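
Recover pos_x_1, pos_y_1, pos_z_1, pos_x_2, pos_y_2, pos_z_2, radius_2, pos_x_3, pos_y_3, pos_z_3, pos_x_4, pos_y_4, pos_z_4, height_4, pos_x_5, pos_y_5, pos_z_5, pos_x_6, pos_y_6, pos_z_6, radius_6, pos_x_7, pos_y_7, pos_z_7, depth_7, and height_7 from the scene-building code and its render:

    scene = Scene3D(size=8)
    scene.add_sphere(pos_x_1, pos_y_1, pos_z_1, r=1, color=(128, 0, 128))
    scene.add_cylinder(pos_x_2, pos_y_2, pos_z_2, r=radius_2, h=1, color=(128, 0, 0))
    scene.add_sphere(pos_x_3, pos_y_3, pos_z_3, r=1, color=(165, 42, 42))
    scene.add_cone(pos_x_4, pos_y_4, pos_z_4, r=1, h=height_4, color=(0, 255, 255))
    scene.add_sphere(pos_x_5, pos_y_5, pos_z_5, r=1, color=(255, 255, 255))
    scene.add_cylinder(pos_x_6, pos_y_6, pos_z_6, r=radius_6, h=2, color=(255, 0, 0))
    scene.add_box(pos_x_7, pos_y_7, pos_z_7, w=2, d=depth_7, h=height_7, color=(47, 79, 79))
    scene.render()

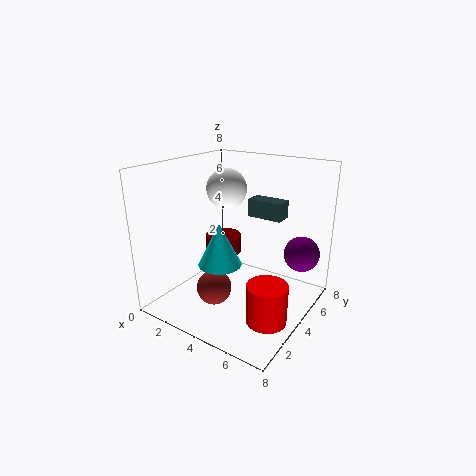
pos_x_1 = 7, pos_y_1 = 6, pos_z_1 = 3, pos_x_2 = 3, pos_y_2 = 4, pos_z_2 = 3, radius_2 = 1, pos_x_3 = 3, pos_y_3 = 3, pos_z_3 = 1, pos_x_4 = 5, pos_y_4 = 1, pos_z_4 = 4, height_4 = 2, pos_x_5 = 4, pos_y_5 = 3, pos_z_5 = 7, pos_x_6 = 7, pos_y_6 = 2, pos_z_6 = 1, radius_6 = 1, pos_x_7 = 4, pos_y_7 = 5, pos_z_7 = 5, depth_7 = 1, height_7 = 1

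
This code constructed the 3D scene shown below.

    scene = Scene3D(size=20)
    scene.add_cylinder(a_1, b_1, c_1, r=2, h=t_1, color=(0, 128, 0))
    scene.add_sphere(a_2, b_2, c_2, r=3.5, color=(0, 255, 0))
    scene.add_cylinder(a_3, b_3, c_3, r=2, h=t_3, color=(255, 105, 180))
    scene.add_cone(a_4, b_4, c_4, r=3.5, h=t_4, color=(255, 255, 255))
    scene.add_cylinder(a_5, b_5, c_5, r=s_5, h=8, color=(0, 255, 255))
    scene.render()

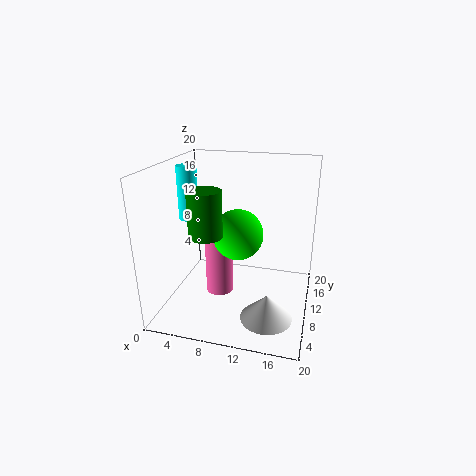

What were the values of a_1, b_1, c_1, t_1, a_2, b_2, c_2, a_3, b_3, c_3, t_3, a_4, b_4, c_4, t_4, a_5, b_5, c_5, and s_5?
a_1 = 8; b_1 = 3; c_1 = 13; t_1 = 5.5; a_2 = 10; b_2 = 10; c_2 = 10.5; a_3 = 7; b_3 = 10.5; c_3 = 1; t_3 = 9; a_4 = 15; b_4 = 6; c_4 = 0.5; t_4 = 3.5; a_5 = 1.5; b_5 = 13; c_5 = 11; s_5 = 1.5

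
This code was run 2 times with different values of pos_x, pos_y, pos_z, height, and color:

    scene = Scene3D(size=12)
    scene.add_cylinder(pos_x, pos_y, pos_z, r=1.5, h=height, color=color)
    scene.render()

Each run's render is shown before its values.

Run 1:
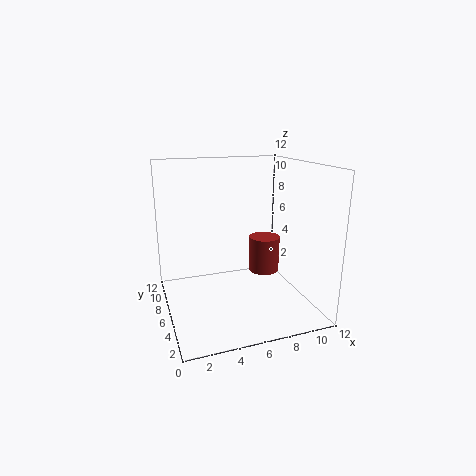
pos_x = 10, pos_y = 9.5, pos_z = 1, height = 3.5, color = 'brown'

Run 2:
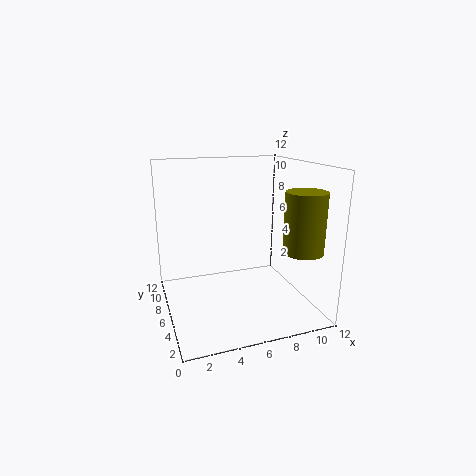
pos_x = 9.5, pos_y = 1.5, pos_z = 6, height = 4.5, color = 'olive'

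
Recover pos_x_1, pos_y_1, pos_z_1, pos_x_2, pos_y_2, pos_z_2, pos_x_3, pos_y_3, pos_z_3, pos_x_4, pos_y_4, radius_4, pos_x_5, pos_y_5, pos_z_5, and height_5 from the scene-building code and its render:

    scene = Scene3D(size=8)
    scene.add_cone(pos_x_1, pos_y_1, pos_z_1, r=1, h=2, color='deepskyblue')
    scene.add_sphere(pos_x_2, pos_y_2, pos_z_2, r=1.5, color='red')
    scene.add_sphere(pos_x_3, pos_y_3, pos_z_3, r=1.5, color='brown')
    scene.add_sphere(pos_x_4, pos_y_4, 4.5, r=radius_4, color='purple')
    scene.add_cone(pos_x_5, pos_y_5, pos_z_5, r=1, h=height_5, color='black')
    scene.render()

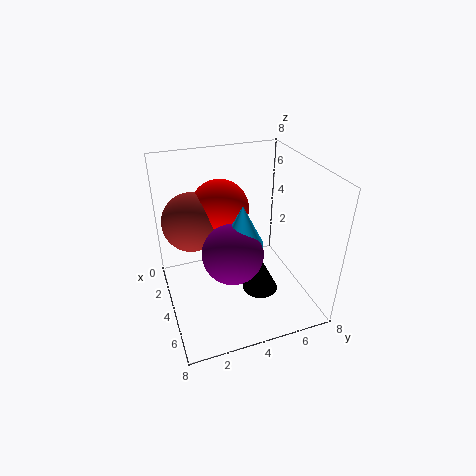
pos_x_1 = 6
pos_y_1 = 3.5
pos_z_1 = 5
pos_x_2 = 4
pos_y_2 = 3
pos_z_2 = 6
pos_x_3 = 4
pos_y_3 = 1.5
pos_z_3 = 5.5
pos_x_4 = 6
pos_y_4 = 3
radius_4 = 1.5
pos_x_5 = 5
pos_y_5 = 5
pos_z_5 = 1
height_5 = 2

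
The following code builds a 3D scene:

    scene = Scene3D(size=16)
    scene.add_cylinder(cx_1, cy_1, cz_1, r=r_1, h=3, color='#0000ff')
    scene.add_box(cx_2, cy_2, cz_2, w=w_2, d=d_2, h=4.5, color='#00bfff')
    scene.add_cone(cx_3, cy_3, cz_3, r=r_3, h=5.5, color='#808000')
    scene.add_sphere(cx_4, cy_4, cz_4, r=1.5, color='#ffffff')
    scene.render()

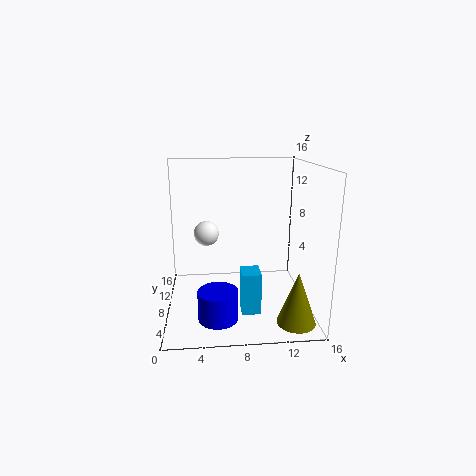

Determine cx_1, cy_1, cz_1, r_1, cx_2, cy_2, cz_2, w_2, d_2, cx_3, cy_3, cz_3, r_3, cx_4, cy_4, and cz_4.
cx_1 = 5.5; cy_1 = 2.5; cz_1 = 1.5; r_1 = 2; cx_2 = 8; cy_2 = 3.5; cz_2 = 1; w_2 = 2; d_2 = 2.5; cx_3 = 13.5; cy_3 = 2.5; cz_3 = 0.5; r_3 = 2; cx_4 = 4.5; cy_4 = 11.5; cz_4 = 7.5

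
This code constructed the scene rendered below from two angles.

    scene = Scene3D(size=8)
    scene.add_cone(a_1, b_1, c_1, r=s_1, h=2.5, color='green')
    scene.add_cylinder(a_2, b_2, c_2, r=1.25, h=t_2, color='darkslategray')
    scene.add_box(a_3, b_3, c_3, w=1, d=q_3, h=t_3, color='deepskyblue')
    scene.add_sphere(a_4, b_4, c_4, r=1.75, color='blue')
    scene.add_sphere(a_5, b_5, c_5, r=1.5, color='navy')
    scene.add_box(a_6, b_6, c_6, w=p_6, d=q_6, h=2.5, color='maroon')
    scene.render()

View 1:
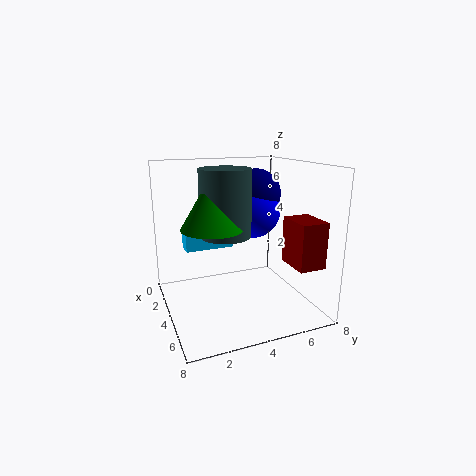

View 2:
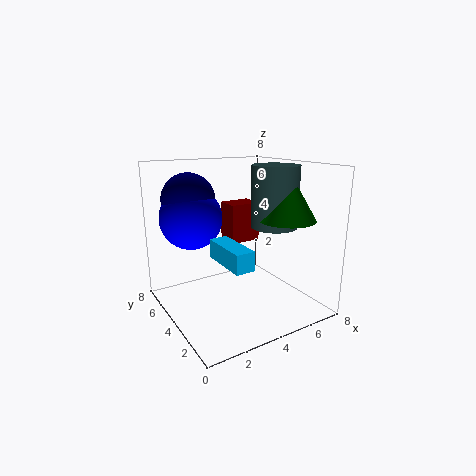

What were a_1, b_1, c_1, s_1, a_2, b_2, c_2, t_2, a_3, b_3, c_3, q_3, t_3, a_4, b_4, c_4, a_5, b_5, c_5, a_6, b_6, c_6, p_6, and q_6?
a_1 = 5.75
b_1 = 2
c_1 = 5.25
s_1 = 1.5
a_2 = 5.5
b_2 = 2.75
c_2 = 4.75
t_2 = 3.25
a_3 = 2.25
b_3 = 1.25
c_3 = 3.25
q_3 = 2.75
t_3 = 1
a_4 = 2
b_4 = 5.75
c_4 = 5
a_5 = 2
b_5 = 6
c_5 = 6
a_6 = 5
b_6 = 6.25
c_6 = 2.75
p_6 = 2
q_6 = 1.5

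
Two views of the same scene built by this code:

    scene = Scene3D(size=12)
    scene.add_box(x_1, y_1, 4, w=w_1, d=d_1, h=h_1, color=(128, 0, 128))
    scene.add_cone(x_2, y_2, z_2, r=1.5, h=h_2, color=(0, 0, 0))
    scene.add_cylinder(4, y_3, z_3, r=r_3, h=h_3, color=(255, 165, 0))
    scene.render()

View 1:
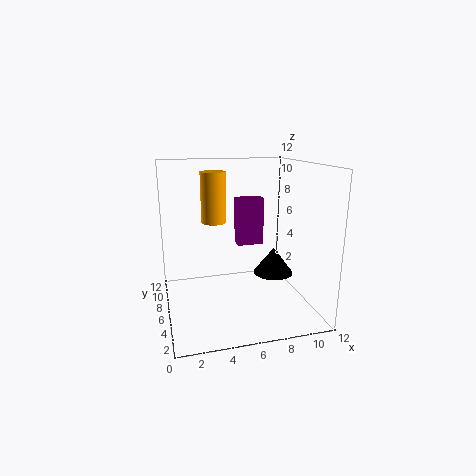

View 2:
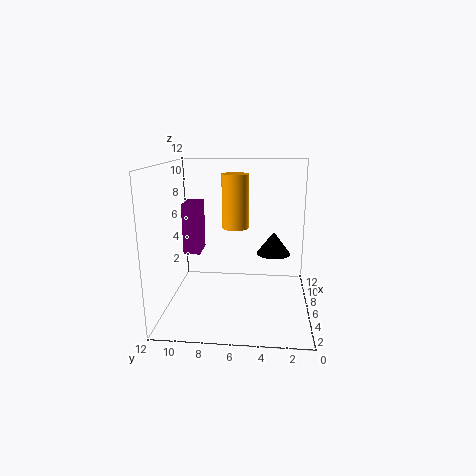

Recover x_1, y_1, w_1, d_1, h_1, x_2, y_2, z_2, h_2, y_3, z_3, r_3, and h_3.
x_1 = 7; y_1 = 9.5; w_1 = 2.5; d_1 = 1.5; h_1 = 4.5; x_2 = 8; y_2 = 3; z_2 = 4; h_2 = 2; y_3 = 6; z_3 = 7.5; r_3 = 1; h_3 = 4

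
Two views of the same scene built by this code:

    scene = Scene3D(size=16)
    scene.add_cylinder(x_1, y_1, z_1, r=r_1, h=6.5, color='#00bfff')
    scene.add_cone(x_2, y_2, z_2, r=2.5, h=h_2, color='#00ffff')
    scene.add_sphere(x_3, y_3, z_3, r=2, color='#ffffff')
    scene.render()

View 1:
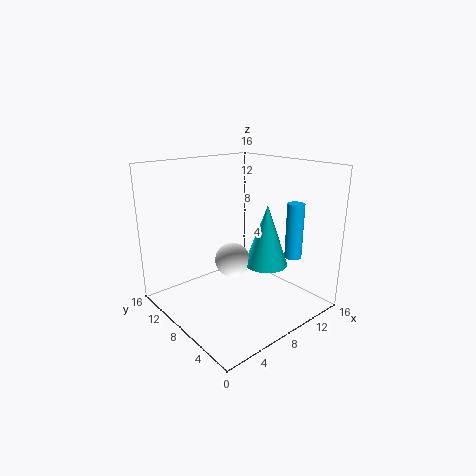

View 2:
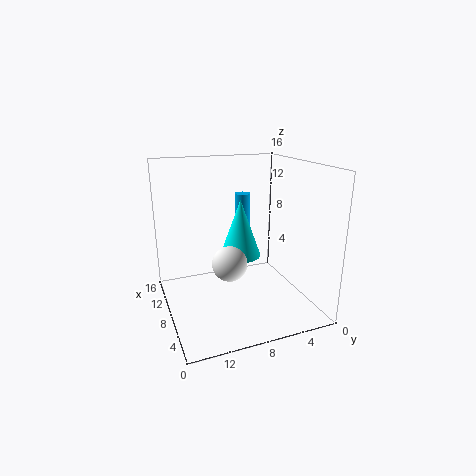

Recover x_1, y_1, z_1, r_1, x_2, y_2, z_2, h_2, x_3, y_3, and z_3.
x_1 = 14; y_1 = 5; z_1 = 5; r_1 = 1; x_2 = 11; y_2 = 6.5; z_2 = 4.5; h_2 = 7; x_3 = 8; y_3 = 9; z_3 = 5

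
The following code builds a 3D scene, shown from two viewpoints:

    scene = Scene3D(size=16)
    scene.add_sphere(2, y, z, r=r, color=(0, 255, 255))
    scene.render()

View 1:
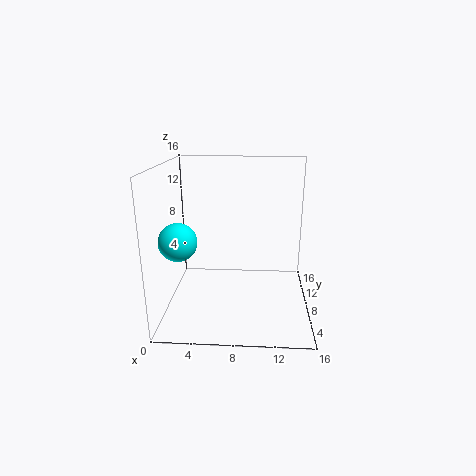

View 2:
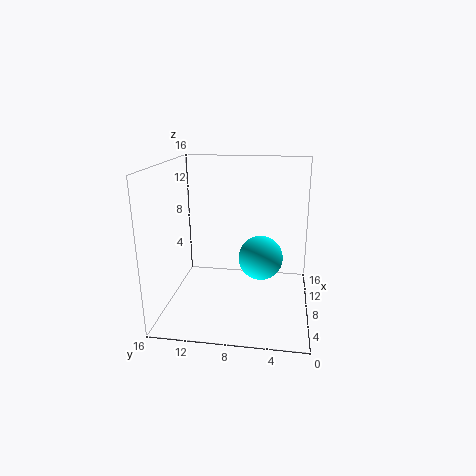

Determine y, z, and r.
y = 5, z = 8.5, r = 2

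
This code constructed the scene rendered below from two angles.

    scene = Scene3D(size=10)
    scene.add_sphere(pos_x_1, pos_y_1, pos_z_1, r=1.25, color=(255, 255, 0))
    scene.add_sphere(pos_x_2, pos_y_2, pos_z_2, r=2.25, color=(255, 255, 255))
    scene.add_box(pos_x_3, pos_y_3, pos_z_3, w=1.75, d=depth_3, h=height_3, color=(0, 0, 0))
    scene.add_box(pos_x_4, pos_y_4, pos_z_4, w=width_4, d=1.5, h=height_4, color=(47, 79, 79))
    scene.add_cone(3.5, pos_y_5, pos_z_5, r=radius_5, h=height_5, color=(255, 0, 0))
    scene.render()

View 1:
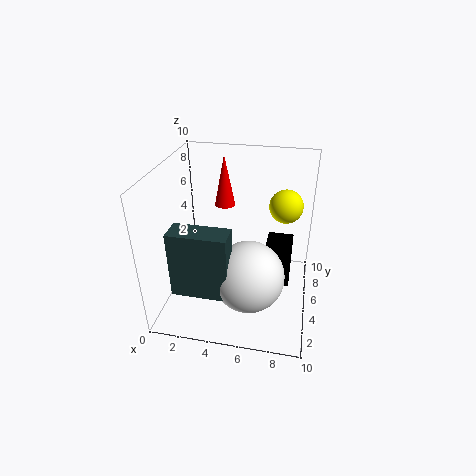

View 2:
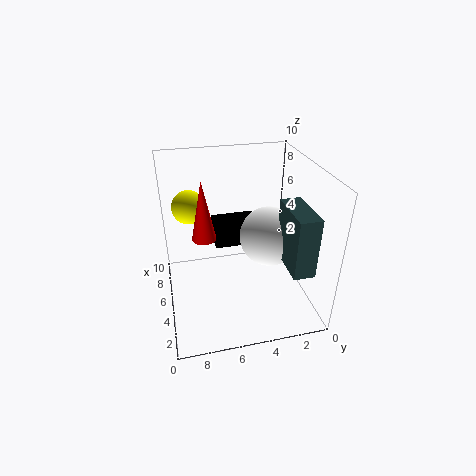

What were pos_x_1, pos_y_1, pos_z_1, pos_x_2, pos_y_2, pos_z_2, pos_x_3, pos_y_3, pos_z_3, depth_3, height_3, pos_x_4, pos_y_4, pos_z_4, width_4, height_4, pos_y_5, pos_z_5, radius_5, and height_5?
pos_x_1 = 8, pos_y_1 = 8, pos_z_1 = 6.25, pos_x_2 = 6.25, pos_y_2 = 2.25, pos_z_2 = 4, pos_x_3 = 7, pos_y_3 = 3, pos_z_3 = 3, depth_3 = 3.25, height_3 = 2, pos_x_4 = 1.75, pos_y_4 = 0.5, pos_z_4 = 3.25, width_4 = 3.5, height_4 = 4.25, pos_y_5 = 7.5, pos_z_5 = 6.25, radius_5 = 0.75, height_5 = 3.75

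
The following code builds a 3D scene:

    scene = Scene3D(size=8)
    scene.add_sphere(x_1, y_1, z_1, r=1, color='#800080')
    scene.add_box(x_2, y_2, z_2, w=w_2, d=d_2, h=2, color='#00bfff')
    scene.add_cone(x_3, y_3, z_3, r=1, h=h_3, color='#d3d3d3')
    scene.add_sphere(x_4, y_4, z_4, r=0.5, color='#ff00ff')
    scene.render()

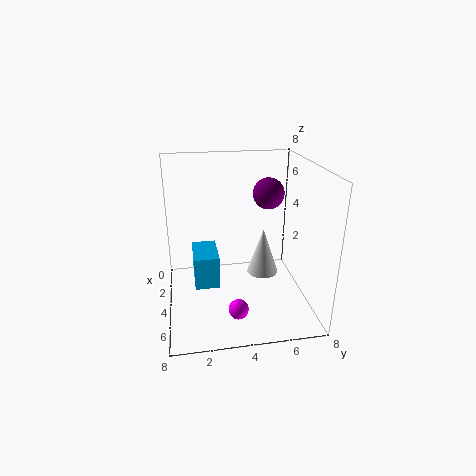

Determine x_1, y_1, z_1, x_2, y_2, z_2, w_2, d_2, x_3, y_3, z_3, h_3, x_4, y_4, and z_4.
x_1 = 1
y_1 = 6.5
z_1 = 5.5
x_2 = 1
y_2 = 1.5
z_2 = 0.5
w_2 = 2.5
d_2 = 1.5
x_3 = 2
y_3 = 6
z_3 = 0.5
h_3 = 3
x_4 = 7
y_4 = 3.5
z_4 = 1.5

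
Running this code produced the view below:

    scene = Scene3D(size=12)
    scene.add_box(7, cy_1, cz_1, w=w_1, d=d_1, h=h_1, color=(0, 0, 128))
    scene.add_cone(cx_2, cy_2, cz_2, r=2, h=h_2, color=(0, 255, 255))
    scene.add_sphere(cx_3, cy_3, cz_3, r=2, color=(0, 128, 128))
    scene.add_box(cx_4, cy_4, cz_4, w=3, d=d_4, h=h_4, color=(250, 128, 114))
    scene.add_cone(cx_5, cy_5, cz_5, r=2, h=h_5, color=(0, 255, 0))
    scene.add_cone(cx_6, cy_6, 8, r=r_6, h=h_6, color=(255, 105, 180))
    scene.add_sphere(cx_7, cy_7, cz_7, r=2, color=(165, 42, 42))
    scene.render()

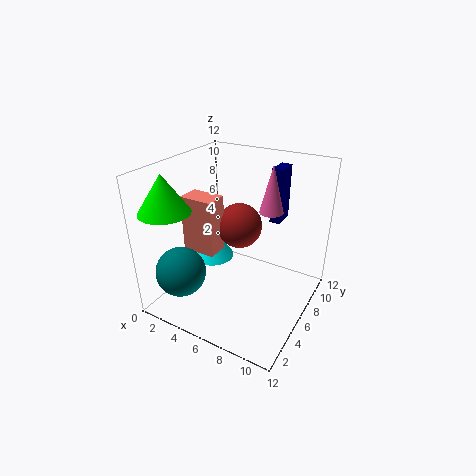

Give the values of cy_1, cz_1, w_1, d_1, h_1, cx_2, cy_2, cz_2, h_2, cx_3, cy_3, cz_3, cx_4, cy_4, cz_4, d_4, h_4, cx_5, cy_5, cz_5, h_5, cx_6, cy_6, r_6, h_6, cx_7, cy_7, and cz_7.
cy_1 = 10
cz_1 = 6
w_1 = 1
d_1 = 2
h_1 = 5
cx_2 = 2
cy_2 = 8
cz_2 = 2
h_2 = 3
cx_3 = 3
cy_3 = 2
cz_3 = 4
cx_4 = 1
cy_4 = 5
cz_4 = 4
d_4 = 2
h_4 = 5
cx_5 = 2
cy_5 = 2
cz_5 = 9
h_5 = 3
cx_6 = 8
cy_6 = 8
r_6 = 1
h_6 = 4
cx_7 = 5
cy_7 = 8
cz_7 = 6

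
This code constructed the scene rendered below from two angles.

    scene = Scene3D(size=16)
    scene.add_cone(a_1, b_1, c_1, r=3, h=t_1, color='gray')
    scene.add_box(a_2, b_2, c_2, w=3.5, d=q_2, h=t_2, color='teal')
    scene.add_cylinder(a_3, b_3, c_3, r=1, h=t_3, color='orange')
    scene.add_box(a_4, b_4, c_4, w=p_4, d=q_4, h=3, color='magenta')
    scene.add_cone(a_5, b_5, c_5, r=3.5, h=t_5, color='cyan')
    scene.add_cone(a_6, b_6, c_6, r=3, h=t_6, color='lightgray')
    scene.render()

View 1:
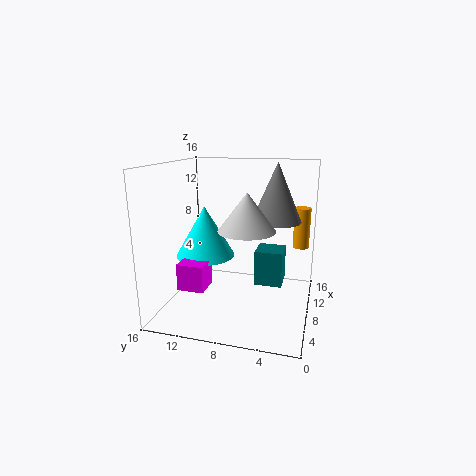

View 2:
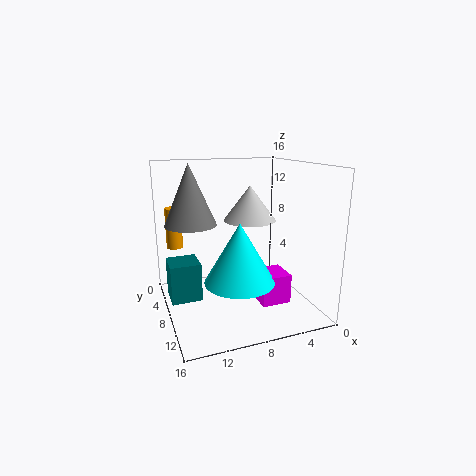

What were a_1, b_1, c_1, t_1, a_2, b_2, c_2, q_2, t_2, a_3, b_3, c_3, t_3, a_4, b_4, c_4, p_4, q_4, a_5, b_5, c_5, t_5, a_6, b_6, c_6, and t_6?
a_1 = 12.5; b_1 = 4.5; c_1 = 9; t_1 = 7; a_2 = 12; b_2 = 3.5; c_2 = 0.5; q_2 = 3.5; t_2 = 4.5; a_3 = 14; b_3 = 1.5; c_3 = 5.5; t_3 = 5; a_4 = 4.5; b_4 = 11; c_4 = 2.5; p_4 = 3; q_4 = 3; a_5 = 9.5; b_5 = 12.5; c_5 = 5; t_5 = 6; a_6 = 6; b_6 = 6.5; c_6 = 9.5; t_6 = 4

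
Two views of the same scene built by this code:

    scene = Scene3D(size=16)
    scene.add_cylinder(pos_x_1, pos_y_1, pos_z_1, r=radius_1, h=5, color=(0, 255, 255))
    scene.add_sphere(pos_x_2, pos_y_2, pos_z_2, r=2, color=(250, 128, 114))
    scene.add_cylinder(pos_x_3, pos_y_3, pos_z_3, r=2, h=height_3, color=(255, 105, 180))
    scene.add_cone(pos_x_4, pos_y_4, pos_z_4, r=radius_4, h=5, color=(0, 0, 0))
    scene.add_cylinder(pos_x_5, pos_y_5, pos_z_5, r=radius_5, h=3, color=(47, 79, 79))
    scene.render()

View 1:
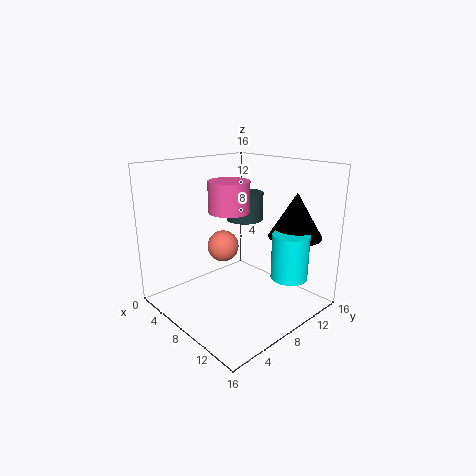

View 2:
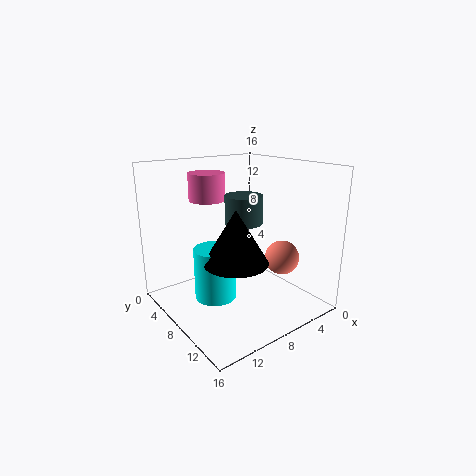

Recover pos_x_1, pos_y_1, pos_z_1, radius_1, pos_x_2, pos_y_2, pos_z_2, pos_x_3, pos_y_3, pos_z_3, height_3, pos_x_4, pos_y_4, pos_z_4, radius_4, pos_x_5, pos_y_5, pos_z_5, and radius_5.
pos_x_1 = 13; pos_y_1 = 11; pos_z_1 = 4; radius_1 = 2; pos_x_2 = 3; pos_y_2 = 10; pos_z_2 = 5; pos_x_3 = 10; pos_y_3 = 5; pos_z_3 = 12; height_3 = 3; pos_x_4 = 12; pos_y_4 = 13; pos_z_4 = 8; radius_4 = 3; pos_x_5 = 8; pos_y_5 = 9; pos_z_5 = 10; radius_5 = 2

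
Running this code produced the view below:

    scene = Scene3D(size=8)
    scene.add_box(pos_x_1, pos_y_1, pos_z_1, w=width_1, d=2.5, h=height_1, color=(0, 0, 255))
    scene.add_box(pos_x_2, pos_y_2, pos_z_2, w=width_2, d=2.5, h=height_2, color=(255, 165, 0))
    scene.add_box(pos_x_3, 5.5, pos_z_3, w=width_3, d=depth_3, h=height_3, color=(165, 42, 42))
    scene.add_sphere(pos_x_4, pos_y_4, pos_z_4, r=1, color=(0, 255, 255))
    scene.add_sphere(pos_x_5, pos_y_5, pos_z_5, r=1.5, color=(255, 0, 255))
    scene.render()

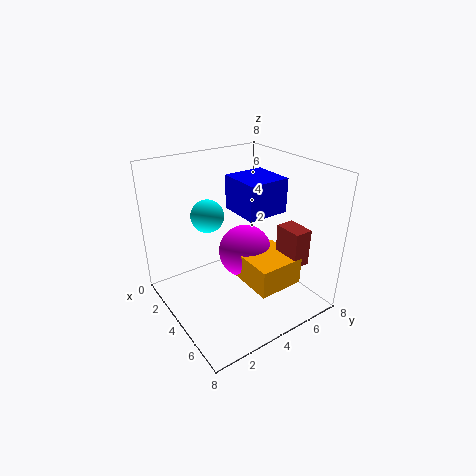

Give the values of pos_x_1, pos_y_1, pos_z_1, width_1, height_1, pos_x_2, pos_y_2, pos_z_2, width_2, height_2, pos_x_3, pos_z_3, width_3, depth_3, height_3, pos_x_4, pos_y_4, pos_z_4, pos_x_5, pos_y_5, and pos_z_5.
pos_x_1 = 2
pos_y_1 = 4.5
pos_z_1 = 5
width_1 = 2.5
height_1 = 2
pos_x_2 = 4.5
pos_y_2 = 3.5
pos_z_2 = 2
width_2 = 2.5
height_2 = 1.5
pos_x_3 = 5.5
pos_z_3 = 3
width_3 = 1.5
depth_3 = 1
height_3 = 2
pos_x_4 = 1.5
pos_y_4 = 3.5
pos_z_4 = 4.5
pos_x_5 = 4
pos_y_5 = 4.5
pos_z_5 = 3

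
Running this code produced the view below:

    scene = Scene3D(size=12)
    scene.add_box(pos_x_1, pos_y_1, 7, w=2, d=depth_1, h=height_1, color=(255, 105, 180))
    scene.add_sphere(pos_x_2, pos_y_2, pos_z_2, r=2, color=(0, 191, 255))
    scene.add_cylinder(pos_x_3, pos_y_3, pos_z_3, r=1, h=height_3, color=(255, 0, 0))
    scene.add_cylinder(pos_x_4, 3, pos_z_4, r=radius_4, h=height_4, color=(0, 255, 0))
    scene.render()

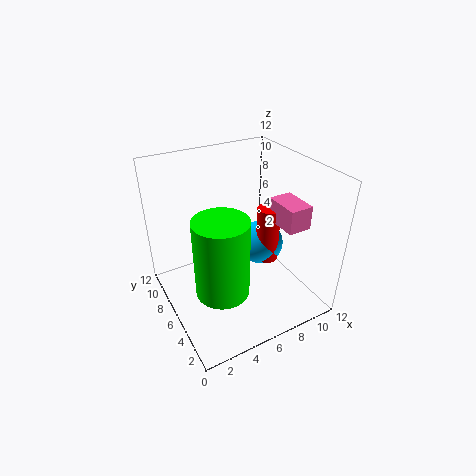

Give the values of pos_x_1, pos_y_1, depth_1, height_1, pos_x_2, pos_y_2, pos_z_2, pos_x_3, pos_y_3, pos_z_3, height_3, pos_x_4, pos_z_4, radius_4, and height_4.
pos_x_1 = 9; pos_y_1 = 3; depth_1 = 3; height_1 = 2; pos_x_2 = 9; pos_y_2 = 7; pos_z_2 = 4; pos_x_3 = 9; pos_y_3 = 6; pos_z_3 = 3; height_3 = 5; pos_x_4 = 3; pos_z_4 = 4; radius_4 = 2; height_4 = 6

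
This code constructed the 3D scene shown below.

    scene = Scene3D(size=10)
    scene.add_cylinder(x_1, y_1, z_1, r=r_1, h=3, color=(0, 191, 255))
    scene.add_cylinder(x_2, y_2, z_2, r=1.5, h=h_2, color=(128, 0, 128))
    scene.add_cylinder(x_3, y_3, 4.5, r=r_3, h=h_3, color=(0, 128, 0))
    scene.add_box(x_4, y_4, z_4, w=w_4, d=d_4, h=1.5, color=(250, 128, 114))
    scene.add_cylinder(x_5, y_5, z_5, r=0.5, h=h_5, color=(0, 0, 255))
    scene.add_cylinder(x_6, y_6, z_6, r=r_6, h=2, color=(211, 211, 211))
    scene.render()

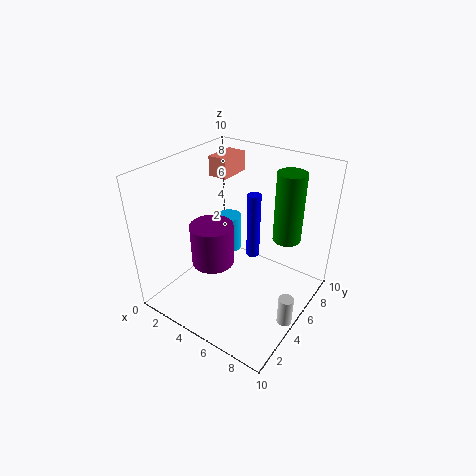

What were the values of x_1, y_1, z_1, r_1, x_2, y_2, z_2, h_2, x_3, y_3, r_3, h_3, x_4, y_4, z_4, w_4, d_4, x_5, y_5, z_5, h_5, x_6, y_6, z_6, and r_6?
x_1 = 2, y_1 = 8, z_1 = 1.5, r_1 = 1, x_2 = 3.5, y_2 = 4, z_2 = 3, h_2 = 3, x_3 = 7.5, y_3 = 7.5, r_3 = 1, h_3 = 5, x_4 = 1, y_4 = 7, z_4 = 8, w_4 = 1.5, d_4 = 2.5, x_5 = 5, y_5 = 7, z_5 = 2.5, h_5 = 5, x_6 = 9.5, y_6 = 4, z_6 = 0.5, r_6 = 0.5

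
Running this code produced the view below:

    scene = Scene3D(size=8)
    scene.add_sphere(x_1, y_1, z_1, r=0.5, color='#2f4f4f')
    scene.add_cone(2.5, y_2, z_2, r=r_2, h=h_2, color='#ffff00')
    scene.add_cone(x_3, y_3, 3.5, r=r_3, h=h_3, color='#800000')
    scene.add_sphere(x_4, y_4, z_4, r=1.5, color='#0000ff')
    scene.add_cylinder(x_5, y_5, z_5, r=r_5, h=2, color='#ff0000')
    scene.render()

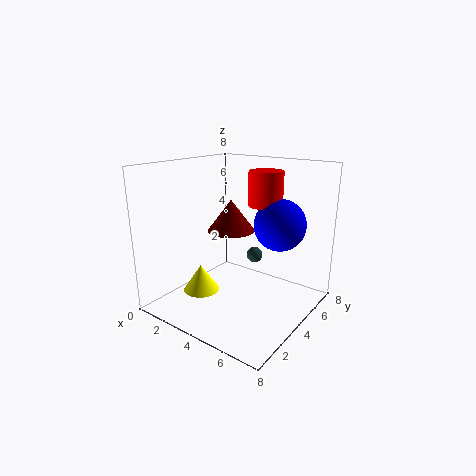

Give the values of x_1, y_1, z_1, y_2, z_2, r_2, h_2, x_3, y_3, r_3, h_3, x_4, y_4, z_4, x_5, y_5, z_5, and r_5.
x_1 = 3.5; y_1 = 6.5; z_1 = 2; y_2 = 2.5; z_2 = 1; r_2 = 1; h_2 = 1.5; x_3 = 2; y_3 = 6; r_3 = 1.5; h_3 = 2; x_4 = 5.5; y_4 = 6; z_4 = 4.5; x_5 = 4.5; y_5 = 6; z_5 = 5.5; r_5 = 1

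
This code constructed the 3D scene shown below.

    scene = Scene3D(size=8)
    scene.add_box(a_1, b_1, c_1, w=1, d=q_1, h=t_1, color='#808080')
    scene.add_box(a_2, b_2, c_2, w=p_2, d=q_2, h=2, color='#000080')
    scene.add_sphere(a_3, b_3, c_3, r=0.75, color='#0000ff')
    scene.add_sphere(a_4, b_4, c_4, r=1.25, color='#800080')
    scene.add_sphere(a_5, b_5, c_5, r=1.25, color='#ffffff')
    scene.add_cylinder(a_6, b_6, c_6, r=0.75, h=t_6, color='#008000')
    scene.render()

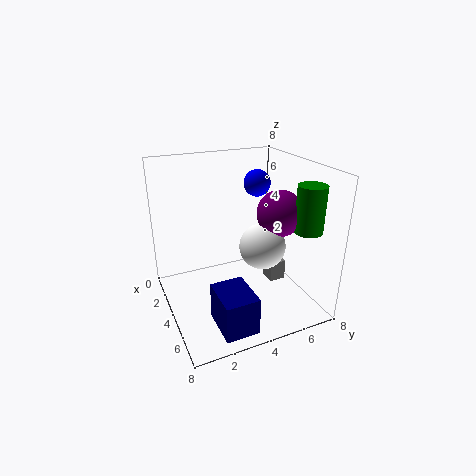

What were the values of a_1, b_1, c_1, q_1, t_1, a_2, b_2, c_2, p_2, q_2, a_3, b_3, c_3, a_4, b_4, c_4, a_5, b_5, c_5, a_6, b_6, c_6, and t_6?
a_1 = 3; b_1 = 6.25; c_1 = 0.5; q_1 = 1; t_1 = 1.25; a_2 = 5.5; b_2 = 1.75; c_2 = 0.5; p_2 = 2.25; q_2 = 1.75; a_3 = 3.25; b_3 = 5.5; c_3 = 6.75; a_4 = 5; b_4 = 6; c_4 = 5.5; a_5 = 5; b_5 = 5; c_5 = 3.75; a_6 = 6.25; b_6 = 7; c_6 = 4.75; t_6 = 2.5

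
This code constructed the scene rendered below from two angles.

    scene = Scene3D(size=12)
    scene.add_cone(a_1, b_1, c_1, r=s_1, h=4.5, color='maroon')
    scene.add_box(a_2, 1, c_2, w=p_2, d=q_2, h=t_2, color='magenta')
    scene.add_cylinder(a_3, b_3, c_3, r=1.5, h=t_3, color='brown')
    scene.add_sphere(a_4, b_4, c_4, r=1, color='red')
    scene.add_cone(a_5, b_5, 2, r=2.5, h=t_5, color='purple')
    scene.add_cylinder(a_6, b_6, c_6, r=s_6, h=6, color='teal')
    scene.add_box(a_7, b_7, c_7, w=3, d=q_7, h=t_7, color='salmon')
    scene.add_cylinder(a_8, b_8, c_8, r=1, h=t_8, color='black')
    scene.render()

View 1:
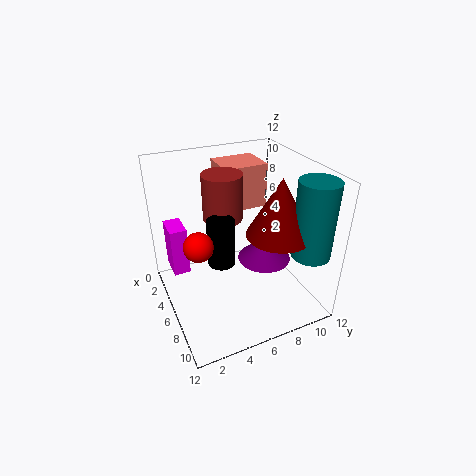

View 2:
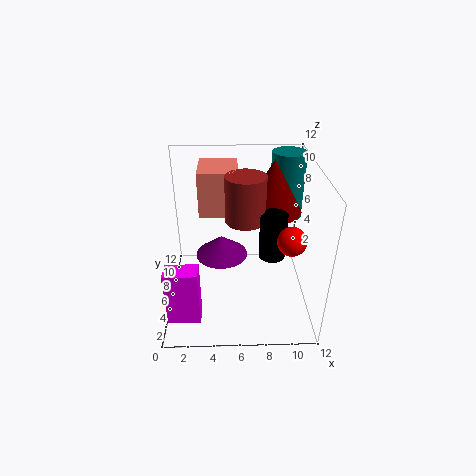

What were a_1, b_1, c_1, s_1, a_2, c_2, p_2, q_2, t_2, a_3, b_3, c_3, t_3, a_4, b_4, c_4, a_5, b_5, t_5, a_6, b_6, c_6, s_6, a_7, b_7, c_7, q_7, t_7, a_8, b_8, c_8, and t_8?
a_1 = 9, b_1 = 8, c_1 = 7.5, s_1 = 2.5, a_2 = 0.5, c_2 = 1.5, p_2 = 2.5, q_2 = 1.5, t_2 = 4.5, a_3 = 6.5, b_3 = 4.5, c_3 = 8.5, t_3 = 3.5, a_4 = 9.5, b_4 = 1.5, c_4 = 8.5, a_5 = 4.5, b_5 = 9.5, t_5 = 2, a_6 = 10.5, b_6 = 10, c_6 = 6, s_6 = 1.5, a_7 = 3, b_7 = 5, c_7 = 8.5, q_7 = 3.5, t_7 = 3.5, a_8 = 8.5, b_8 = 3.5, c_8 = 6, t_8 = 3.5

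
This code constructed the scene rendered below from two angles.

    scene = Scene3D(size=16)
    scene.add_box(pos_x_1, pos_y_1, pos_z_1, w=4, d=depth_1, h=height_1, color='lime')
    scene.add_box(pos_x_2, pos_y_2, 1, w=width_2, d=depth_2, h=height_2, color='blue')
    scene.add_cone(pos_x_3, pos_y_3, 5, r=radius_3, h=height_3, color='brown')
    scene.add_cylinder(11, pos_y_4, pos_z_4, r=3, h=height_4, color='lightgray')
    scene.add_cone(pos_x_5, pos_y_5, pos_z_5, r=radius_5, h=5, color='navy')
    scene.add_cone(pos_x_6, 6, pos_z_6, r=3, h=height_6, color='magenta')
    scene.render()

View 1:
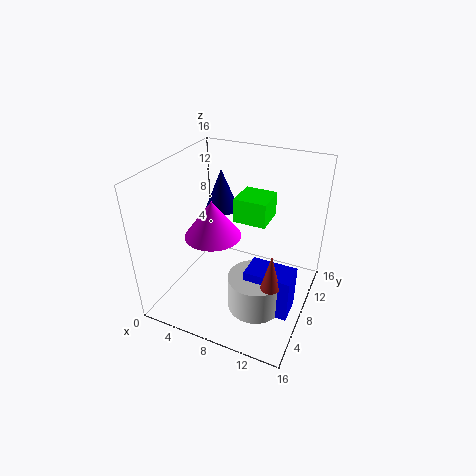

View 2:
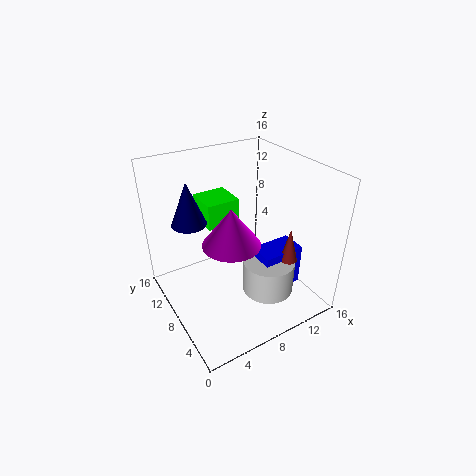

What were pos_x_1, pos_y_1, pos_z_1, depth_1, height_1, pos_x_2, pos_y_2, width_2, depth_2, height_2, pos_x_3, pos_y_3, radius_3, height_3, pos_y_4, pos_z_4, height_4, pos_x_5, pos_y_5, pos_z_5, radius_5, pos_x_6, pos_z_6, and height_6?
pos_x_1 = 6; pos_y_1 = 11; pos_z_1 = 8; depth_1 = 4; height_1 = 3; pos_x_2 = 10; pos_y_2 = 5; width_2 = 5; depth_2 = 3; height_2 = 5; pos_x_3 = 13; pos_y_3 = 5; radius_3 = 1; height_3 = 4; pos_y_4 = 6; pos_z_4 = 1; height_4 = 4; pos_x_5 = 4; pos_y_5 = 12; pos_z_5 = 9; radius_5 = 2; pos_x_6 = 6; pos_z_6 = 9; height_6 = 4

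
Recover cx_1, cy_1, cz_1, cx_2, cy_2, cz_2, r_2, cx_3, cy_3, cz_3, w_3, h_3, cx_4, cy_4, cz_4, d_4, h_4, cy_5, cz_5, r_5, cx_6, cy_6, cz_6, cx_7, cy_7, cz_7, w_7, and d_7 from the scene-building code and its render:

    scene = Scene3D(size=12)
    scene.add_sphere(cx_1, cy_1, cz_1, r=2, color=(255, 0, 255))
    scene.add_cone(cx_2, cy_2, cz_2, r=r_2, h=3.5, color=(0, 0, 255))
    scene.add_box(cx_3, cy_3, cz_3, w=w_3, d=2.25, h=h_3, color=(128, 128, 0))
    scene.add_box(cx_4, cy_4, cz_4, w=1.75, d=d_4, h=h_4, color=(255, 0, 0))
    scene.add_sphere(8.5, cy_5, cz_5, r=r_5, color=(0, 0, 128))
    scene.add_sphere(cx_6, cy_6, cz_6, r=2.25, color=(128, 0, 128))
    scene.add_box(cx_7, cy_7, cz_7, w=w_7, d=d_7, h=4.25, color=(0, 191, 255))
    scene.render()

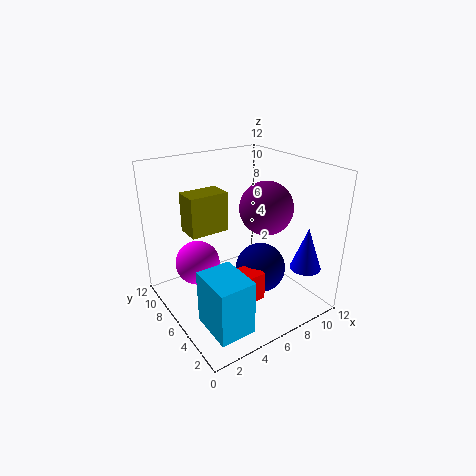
cx_1 = 3.75
cy_1 = 9.25
cz_1 = 2.75
cx_2 = 9.75
cy_2 = 1.75
cz_2 = 4
r_2 = 1.25
cx_3 = 3
cy_3 = 8.25
cz_3 = 5.75
w_3 = 3.5
h_3 = 3.5
cx_4 = 5.5
cy_4 = 3.75
cz_4 = 0.75
d_4 = 2
h_4 = 2.5
cy_5 = 6
cz_5 = 2.25
r_5 = 2.25
cx_6 = 8.5
cy_6 = 5.5
cz_6 = 8.25
cx_7 = 1
cy_7 = 0.5
cz_7 = 1.25
w_7 = 2.75
d_7 = 3.5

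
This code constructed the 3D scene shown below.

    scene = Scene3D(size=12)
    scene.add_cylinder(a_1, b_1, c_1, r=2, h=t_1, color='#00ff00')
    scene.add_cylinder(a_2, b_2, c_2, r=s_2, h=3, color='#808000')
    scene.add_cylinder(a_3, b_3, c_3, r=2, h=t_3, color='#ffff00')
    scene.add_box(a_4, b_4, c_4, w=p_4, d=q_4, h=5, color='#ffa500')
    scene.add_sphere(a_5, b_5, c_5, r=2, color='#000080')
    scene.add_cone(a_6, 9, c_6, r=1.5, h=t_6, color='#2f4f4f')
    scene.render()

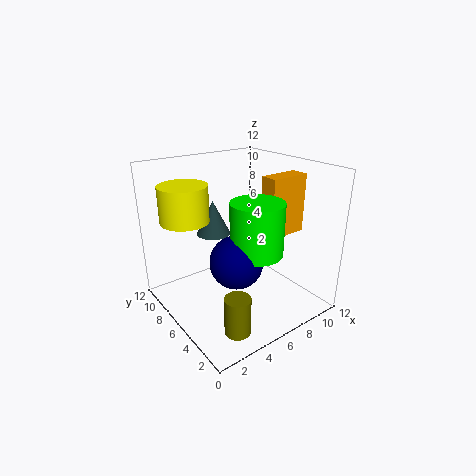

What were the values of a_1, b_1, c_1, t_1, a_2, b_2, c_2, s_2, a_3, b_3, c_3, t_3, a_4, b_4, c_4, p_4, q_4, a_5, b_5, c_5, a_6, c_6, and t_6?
a_1 = 5.5, b_1 = 3, c_1 = 6, t_1 = 4, a_2 = 3, b_2 = 2, c_2 = 0.5, s_2 = 1, a_3 = 2.5, b_3 = 8.5, c_3 = 7.5, t_3 = 3, a_4 = 8, b_4 = 4, c_4 = 6, p_4 = 3.5, q_4 = 1.5, a_5 = 4, b_5 = 3.5, c_5 = 5.5, a_6 = 5.5, c_6 = 5.5, t_6 = 3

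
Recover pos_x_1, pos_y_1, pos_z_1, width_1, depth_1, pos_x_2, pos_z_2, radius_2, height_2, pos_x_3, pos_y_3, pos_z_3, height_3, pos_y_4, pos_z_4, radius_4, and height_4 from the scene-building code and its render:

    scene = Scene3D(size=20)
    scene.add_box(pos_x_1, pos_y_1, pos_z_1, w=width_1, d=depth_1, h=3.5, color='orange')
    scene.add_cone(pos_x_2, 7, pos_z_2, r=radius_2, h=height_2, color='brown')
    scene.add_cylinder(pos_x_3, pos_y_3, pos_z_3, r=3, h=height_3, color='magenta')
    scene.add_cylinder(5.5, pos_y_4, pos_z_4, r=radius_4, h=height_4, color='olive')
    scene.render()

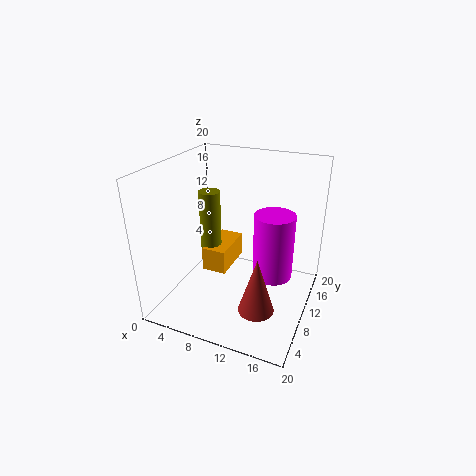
pos_x_1 = 5; pos_y_1 = 8.5; pos_z_1 = 4.5; width_1 = 3.5; depth_1 = 6.5; pos_x_2 = 14; pos_z_2 = 1; radius_2 = 2.5; height_2 = 8; pos_x_3 = 14; pos_y_3 = 14; pos_z_3 = 2.5; height_3 = 10; pos_y_4 = 10.5; pos_z_4 = 6; radius_4 = 1.5; height_4 = 10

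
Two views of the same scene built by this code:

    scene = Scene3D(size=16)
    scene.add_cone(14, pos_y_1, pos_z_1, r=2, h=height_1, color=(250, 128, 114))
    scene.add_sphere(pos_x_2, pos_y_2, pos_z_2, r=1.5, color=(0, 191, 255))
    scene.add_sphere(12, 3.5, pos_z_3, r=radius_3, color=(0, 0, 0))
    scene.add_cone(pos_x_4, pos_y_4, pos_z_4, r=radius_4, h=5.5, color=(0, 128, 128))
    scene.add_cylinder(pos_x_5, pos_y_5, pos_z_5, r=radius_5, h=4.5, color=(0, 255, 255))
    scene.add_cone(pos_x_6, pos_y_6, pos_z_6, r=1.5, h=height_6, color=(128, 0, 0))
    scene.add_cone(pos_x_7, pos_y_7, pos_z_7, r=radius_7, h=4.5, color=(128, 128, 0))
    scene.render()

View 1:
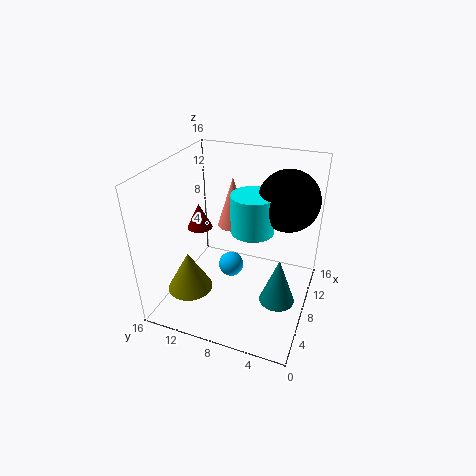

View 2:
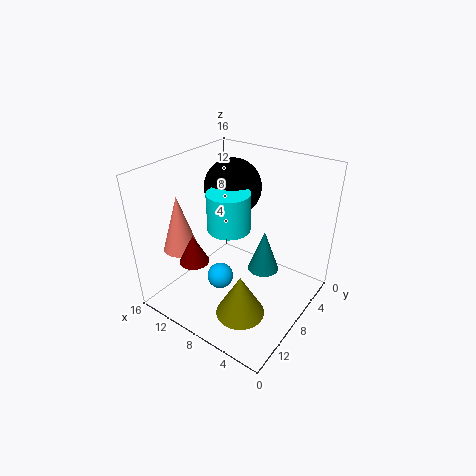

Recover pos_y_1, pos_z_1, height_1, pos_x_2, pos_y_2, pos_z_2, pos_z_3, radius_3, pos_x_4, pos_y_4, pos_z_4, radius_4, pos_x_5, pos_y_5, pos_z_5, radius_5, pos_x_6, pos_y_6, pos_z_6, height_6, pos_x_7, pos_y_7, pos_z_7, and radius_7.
pos_y_1 = 11; pos_z_1 = 6; height_1 = 6.5; pos_x_2 = 9.5; pos_y_2 = 9.5; pos_z_2 = 3; pos_z_3 = 11.5; radius_3 = 3.5; pos_x_4 = 7.5; pos_y_4 = 3; pos_z_4 = 1; radius_4 = 2; pos_x_5 = 10; pos_y_5 = 7; pos_z_5 = 8; radius_5 = 2.5; pos_x_6 = 9.5; pos_y_6 = 13.5; pos_z_6 = 7.5; height_6 = 3; pos_x_7 = 4.5; pos_y_7 = 12.5; pos_z_7 = 2.5; radius_7 = 2.5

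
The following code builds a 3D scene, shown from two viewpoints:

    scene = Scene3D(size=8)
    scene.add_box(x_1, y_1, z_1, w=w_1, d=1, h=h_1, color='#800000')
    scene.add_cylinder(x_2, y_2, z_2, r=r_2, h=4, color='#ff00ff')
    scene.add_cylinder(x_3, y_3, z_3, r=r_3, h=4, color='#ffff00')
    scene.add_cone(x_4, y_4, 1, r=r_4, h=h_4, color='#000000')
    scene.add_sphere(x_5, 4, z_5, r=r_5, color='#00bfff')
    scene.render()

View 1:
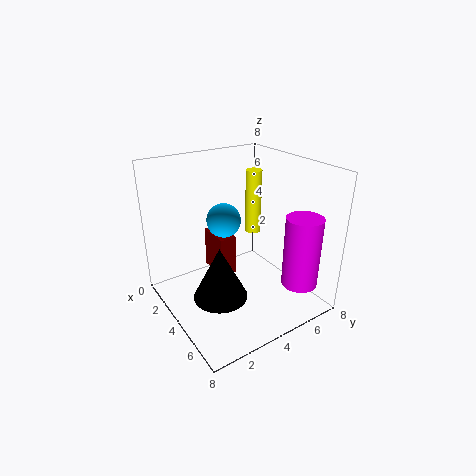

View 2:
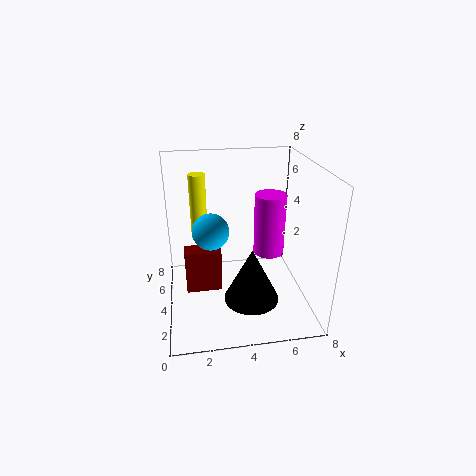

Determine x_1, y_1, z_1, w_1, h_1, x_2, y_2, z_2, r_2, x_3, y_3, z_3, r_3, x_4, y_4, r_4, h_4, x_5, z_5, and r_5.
x_1 = 1
y_1 = 3.5
z_1 = 1
w_1 = 2
h_1 = 2.5
x_2 = 6.5
y_2 = 6.5
z_2 = 1.5
r_2 = 1
x_3 = 2
y_3 = 6.5
z_3 = 3
r_3 = 0.5
x_4 = 4.5
y_4 = 2.5
r_4 = 1.5
h_4 = 3
x_5 = 2.5
z_5 = 4.5
r_5 = 1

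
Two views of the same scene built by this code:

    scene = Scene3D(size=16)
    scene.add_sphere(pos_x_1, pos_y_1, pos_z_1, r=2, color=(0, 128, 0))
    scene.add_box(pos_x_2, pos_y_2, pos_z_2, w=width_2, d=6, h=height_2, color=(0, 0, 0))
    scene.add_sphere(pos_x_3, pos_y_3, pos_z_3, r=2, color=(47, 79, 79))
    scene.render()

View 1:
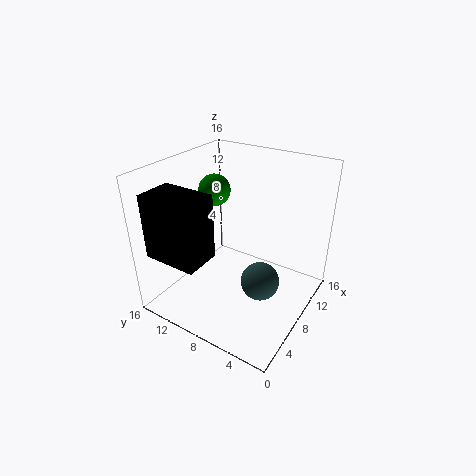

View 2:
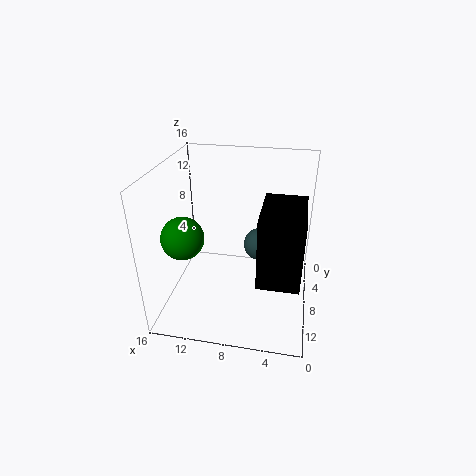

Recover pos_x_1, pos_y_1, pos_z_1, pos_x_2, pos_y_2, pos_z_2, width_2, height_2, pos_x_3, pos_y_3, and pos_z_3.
pos_x_1 = 12; pos_y_1 = 14; pos_z_1 = 11; pos_x_2 = 1; pos_y_2 = 9; pos_z_2 = 7; width_2 = 4; height_2 = 7; pos_x_3 = 6; pos_y_3 = 4; pos_z_3 = 5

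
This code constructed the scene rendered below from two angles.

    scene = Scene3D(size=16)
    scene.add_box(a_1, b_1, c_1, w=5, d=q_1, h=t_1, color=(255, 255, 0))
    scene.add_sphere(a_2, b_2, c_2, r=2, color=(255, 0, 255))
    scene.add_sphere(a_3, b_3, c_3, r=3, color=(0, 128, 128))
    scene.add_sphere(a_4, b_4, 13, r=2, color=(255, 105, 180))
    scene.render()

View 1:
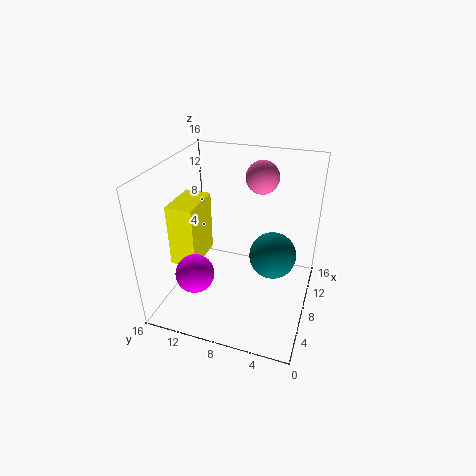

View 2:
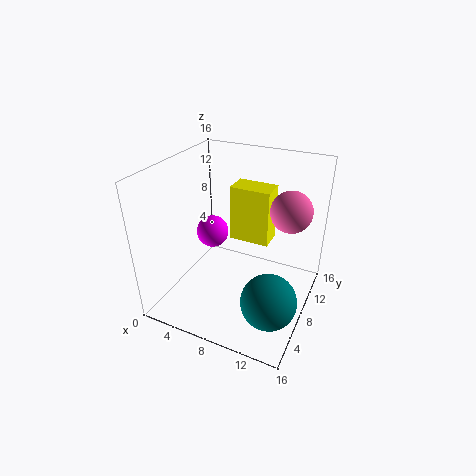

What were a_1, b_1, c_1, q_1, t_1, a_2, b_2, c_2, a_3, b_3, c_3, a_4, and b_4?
a_1 = 5; b_1 = 12; c_1 = 5; q_1 = 3; t_1 = 7; a_2 = 3; b_2 = 11; c_2 = 6; a_3 = 13; b_3 = 5; c_3 = 3; a_4 = 14; b_4 = 7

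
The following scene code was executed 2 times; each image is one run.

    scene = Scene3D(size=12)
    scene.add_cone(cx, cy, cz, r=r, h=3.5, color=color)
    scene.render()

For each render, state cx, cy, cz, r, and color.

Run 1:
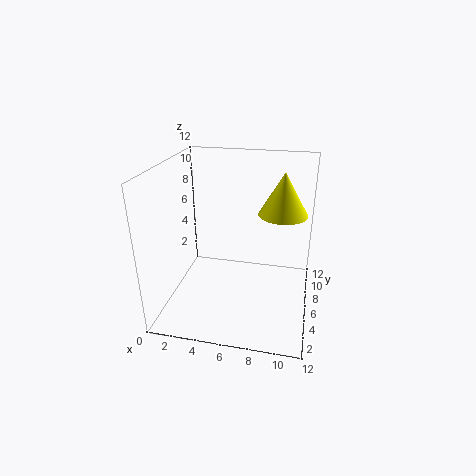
cx = 9.5
cy = 7
cz = 8
r = 2
color = 'yellow'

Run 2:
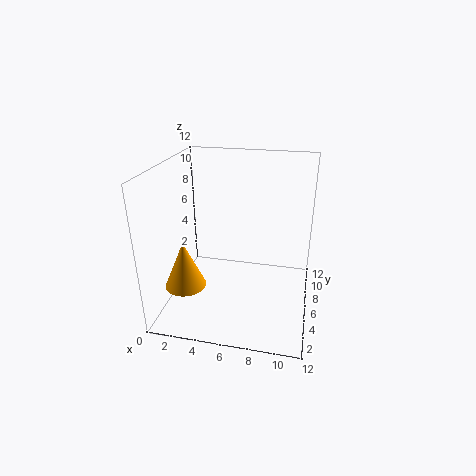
cx = 3
cy = 1.5
cz = 4
r = 1.5
color = 'orange'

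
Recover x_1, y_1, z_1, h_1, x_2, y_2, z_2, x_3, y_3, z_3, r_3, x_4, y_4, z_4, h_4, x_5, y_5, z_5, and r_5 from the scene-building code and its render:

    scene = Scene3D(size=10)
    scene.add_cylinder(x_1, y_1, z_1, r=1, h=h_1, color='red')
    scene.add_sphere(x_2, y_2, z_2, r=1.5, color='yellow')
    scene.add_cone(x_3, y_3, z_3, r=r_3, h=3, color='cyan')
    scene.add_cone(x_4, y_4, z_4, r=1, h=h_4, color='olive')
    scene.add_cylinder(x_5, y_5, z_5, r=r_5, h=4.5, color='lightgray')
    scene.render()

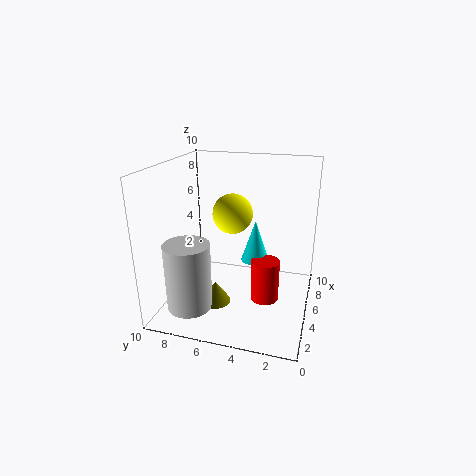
x_1 = 5, y_1 = 3, z_1 = 0.5, h_1 = 3, x_2 = 7, y_2 = 6, z_2 = 6, x_3 = 6, y_3 = 4, z_3 = 3, r_3 = 1, x_4 = 3, y_4 = 6, z_4 = 1, h_4 = 1.5, x_5 = 2, y_5 = 7.5, z_5 = 1, r_5 = 1.5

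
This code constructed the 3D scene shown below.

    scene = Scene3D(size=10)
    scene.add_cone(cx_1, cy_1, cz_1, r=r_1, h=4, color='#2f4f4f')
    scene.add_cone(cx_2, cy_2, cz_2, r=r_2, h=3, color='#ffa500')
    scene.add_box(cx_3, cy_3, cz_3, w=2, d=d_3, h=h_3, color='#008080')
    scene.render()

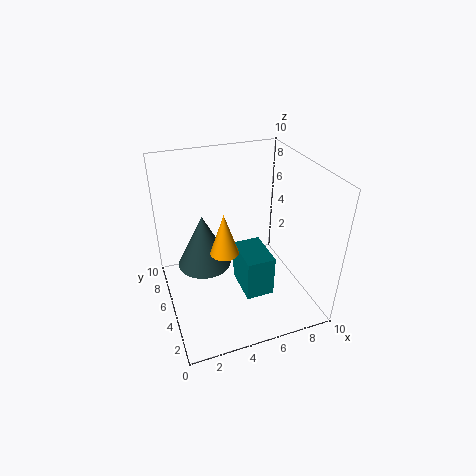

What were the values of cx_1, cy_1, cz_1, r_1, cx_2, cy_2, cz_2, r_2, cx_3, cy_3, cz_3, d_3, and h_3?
cx_1 = 3, cy_1 = 7, cz_1 = 2, r_1 = 2, cx_2 = 4, cy_2 = 5, cz_2 = 4, r_2 = 1, cx_3 = 5, cy_3 = 3, cz_3 = 1, d_3 = 3, h_3 = 3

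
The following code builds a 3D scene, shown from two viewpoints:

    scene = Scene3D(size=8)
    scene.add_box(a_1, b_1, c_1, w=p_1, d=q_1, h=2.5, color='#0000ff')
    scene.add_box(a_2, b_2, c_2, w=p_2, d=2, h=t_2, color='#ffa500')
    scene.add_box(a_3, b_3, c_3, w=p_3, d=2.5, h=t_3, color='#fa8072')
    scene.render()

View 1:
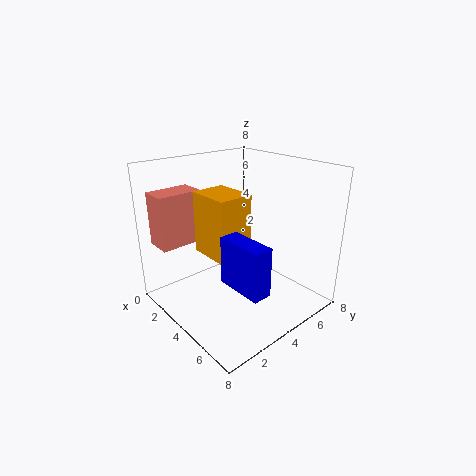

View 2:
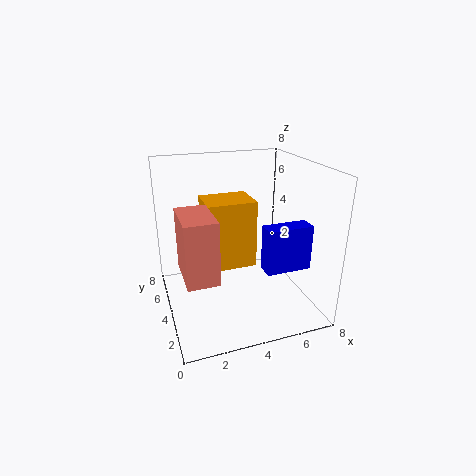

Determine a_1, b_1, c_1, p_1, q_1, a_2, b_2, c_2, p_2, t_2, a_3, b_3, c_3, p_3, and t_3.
a_1 = 5
b_1 = 2
c_1 = 2.5
p_1 = 2.5
q_1 = 1
a_2 = 2
b_2 = 2.5
c_2 = 3
p_2 = 2.5
t_2 = 3.5
a_3 = 0.5
b_3 = 0.5
c_3 = 3.5
p_3 = 1.5
t_3 = 3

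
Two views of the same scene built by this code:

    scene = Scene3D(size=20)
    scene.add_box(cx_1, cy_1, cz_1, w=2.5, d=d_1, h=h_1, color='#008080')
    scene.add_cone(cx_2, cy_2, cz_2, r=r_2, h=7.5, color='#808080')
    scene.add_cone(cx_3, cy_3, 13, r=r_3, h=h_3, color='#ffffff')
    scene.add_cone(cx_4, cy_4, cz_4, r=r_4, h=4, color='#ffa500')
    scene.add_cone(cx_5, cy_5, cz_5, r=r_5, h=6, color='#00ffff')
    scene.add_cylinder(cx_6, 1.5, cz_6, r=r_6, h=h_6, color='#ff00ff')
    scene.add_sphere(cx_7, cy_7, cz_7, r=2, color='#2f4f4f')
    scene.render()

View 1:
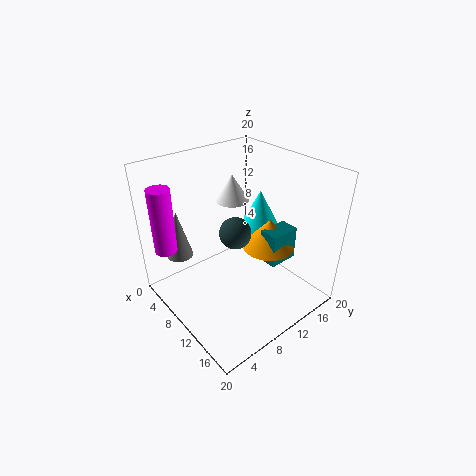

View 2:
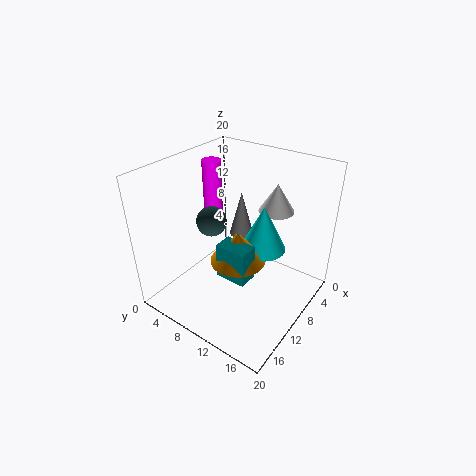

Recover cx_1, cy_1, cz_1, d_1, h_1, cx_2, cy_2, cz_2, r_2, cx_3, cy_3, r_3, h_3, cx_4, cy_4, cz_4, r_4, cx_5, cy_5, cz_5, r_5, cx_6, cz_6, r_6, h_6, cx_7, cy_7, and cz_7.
cx_1 = 13.5; cy_1 = 11; cz_1 = 8; d_1 = 4; h_1 = 4.5; cx_2 = 2; cy_2 = 5; cz_2 = 5; r_2 = 2; cx_3 = 5; cy_3 = 13; r_3 = 2.5; h_3 = 4; cx_4 = 13.5; cy_4 = 12.5; cz_4 = 9.5; r_4 = 3.5; cx_5 = 10; cy_5 = 14; cz_5 = 10; r_5 = 3; cx_6 = 5; cz_6 = 9; r_6 = 1.5; h_6 = 9; cx_7 = 12.5; cy_7 = 7.5; cz_7 = 13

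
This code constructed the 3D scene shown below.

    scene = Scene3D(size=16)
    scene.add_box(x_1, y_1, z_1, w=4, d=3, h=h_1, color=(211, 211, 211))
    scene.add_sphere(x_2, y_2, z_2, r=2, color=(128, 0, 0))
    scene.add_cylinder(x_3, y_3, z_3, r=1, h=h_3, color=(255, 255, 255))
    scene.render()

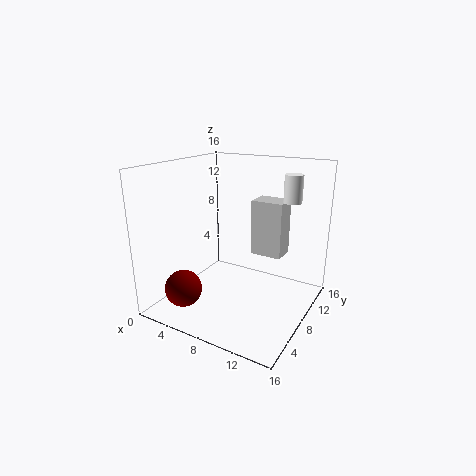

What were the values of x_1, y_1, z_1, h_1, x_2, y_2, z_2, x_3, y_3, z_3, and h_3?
x_1 = 7
y_1 = 13
z_1 = 4
h_1 = 7
x_2 = 4
y_2 = 3
z_2 = 3
x_3 = 13
y_3 = 11
z_3 = 12
h_3 = 3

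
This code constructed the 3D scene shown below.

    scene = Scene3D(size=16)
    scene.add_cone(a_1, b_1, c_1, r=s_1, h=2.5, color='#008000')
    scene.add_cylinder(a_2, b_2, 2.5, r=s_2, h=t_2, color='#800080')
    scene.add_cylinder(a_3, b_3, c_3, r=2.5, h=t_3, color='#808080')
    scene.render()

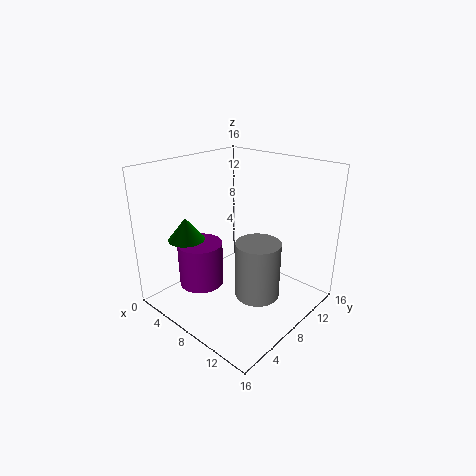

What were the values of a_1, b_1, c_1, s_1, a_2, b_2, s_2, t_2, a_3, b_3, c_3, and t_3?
a_1 = 4; b_1 = 4; c_1 = 8; s_1 = 2; a_2 = 5; b_2 = 5; s_2 = 2.5; t_2 = 5; a_3 = 10.5; b_3 = 8.5; c_3 = 1.5; t_3 = 6.5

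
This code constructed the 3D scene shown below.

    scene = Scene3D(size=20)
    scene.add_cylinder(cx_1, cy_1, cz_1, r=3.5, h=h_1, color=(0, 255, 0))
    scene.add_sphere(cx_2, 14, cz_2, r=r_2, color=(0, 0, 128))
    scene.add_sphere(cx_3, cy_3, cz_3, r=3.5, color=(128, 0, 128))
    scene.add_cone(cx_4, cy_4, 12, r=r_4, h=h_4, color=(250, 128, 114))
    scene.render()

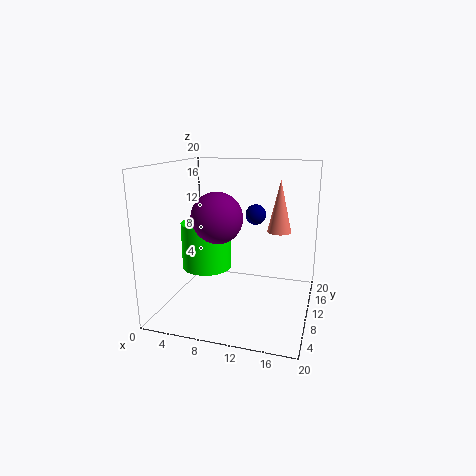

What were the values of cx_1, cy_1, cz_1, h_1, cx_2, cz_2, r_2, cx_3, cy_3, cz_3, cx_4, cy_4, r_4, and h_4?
cx_1 = 5.5
cy_1 = 9.5
cz_1 = 5.5
h_1 = 6.5
cx_2 = 11.5
cz_2 = 12.5
r_2 = 1.5
cx_3 = 7.5
cy_3 = 8.5
cz_3 = 13
cx_4 = 16
cy_4 = 8
r_4 = 1.5
h_4 = 6.5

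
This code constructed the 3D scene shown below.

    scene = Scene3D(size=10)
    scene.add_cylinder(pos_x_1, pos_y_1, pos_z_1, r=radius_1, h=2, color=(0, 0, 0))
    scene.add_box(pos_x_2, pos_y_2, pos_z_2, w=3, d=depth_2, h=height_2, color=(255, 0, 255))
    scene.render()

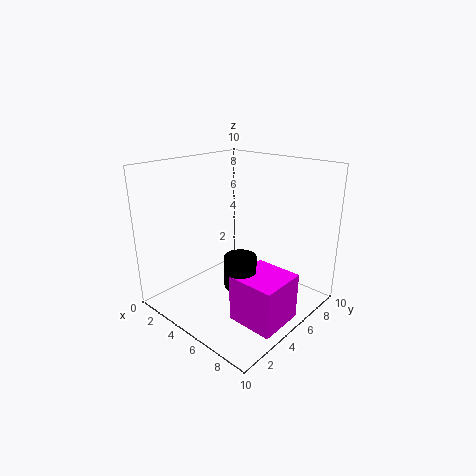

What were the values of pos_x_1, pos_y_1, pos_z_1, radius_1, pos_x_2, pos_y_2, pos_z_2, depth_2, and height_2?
pos_x_1 = 7, pos_y_1 = 3, pos_z_1 = 3, radius_1 = 1, pos_x_2 = 7, pos_y_2 = 2, pos_z_2 = 1, depth_2 = 3, height_2 = 3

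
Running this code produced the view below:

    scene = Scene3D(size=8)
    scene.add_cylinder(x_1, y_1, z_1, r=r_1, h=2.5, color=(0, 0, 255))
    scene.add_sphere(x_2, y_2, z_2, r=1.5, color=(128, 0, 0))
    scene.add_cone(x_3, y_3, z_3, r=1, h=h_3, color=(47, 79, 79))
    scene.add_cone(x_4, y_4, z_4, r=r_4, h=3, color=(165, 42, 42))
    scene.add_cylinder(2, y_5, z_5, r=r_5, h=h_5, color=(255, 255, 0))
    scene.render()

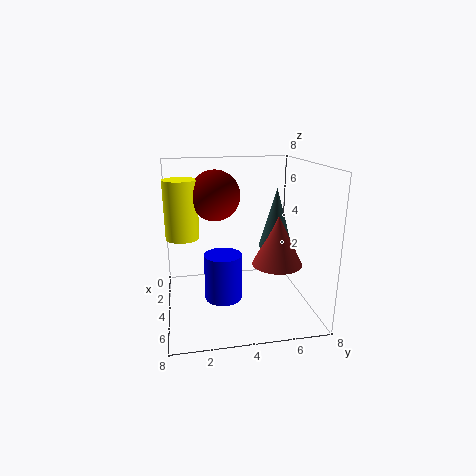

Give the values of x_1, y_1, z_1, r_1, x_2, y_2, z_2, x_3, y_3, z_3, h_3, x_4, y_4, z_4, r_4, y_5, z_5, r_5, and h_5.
x_1 = 5; y_1 = 3; z_1 = 1; r_1 = 1; x_2 = 2; y_2 = 3; z_2 = 6; x_3 = 3; y_3 = 6.5; z_3 = 3; h_3 = 3.5; x_4 = 3.5; y_4 = 6.5; z_4 = 2; r_4 = 1.5; y_5 = 1; z_5 = 3.5; r_5 = 1; h_5 = 3.5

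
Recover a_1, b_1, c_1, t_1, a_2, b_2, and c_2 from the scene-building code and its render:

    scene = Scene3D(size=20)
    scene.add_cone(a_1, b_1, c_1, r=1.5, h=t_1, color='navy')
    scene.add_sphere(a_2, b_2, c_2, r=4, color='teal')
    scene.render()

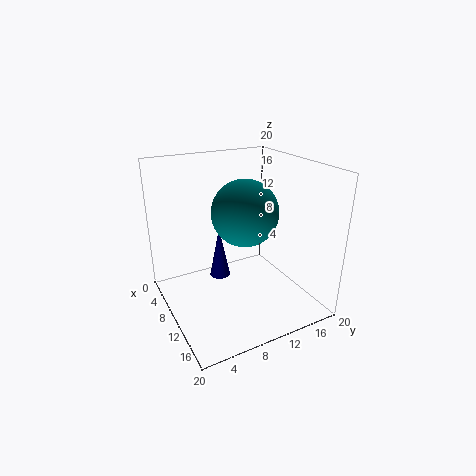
a_1 = 7, b_1 = 8.5, c_1 = 3, t_1 = 7.5, a_2 = 14.5, b_2 = 8.5, c_2 = 15.5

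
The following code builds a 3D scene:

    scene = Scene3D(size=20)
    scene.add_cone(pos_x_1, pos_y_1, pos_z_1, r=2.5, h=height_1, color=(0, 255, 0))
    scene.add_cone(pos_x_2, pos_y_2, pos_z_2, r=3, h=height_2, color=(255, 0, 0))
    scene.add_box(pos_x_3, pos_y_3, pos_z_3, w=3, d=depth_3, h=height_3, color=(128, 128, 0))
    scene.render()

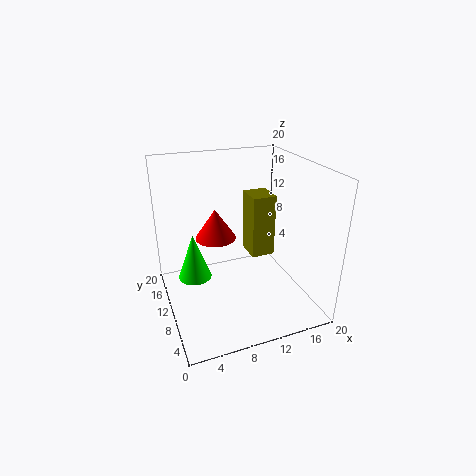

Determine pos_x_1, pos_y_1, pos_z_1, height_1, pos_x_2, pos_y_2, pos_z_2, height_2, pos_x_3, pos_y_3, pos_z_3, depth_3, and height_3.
pos_x_1 = 4.5; pos_y_1 = 14; pos_z_1 = 2.5; height_1 = 7; pos_x_2 = 8; pos_y_2 = 14; pos_z_2 = 8.5; height_2 = 4.5; pos_x_3 = 10.5; pos_y_3 = 6; pos_z_3 = 9; depth_3 = 3.5; height_3 = 8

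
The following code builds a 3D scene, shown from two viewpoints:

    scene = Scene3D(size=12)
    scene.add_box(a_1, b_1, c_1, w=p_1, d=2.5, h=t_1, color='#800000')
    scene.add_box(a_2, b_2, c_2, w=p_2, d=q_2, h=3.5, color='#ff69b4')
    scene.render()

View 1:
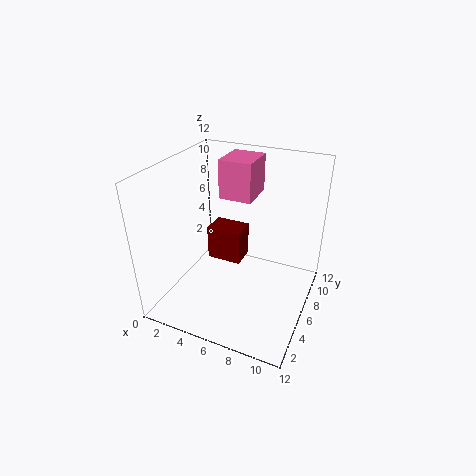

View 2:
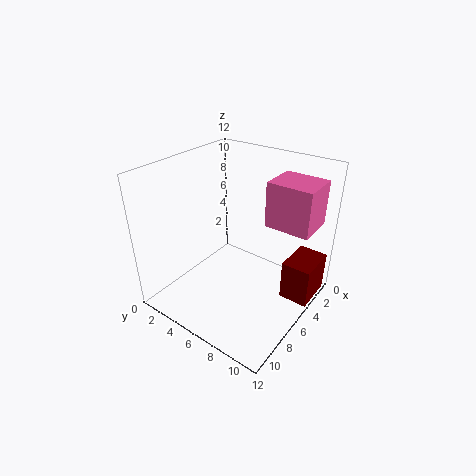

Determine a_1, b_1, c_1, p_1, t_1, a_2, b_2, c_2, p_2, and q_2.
a_1 = 1, b_1 = 9.5, c_1 = 0.5, p_1 = 3.5, t_1 = 3.5, a_2 = 3, b_2 = 8.5, c_2 = 8, p_2 = 3, q_2 = 3.5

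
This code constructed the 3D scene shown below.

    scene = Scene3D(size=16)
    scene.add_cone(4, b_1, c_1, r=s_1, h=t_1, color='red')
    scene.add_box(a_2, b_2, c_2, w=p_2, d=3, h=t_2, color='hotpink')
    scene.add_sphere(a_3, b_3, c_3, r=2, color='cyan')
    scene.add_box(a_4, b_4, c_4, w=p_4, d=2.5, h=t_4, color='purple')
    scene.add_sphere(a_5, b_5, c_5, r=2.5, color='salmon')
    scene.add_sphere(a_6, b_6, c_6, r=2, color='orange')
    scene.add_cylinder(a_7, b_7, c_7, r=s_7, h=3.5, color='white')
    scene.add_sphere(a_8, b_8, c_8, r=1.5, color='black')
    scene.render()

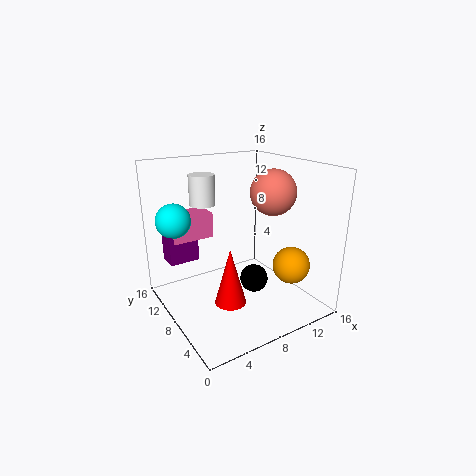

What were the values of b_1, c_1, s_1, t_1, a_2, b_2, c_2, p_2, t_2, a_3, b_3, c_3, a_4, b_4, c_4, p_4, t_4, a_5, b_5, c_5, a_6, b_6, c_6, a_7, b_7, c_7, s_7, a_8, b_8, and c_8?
b_1 = 3
c_1 = 4
s_1 = 1.5
t_1 = 5.5
a_2 = 2
b_2 = 12
c_2 = 7
p_2 = 5
t_2 = 3
a_3 = 2.5
b_3 = 13
c_3 = 9.5
a_4 = 1.5
b_4 = 12
c_4 = 4.5
p_4 = 3.5
t_4 = 4.5
a_5 = 11.5
b_5 = 6.5
c_5 = 13
a_6 = 12
b_6 = 3.5
c_6 = 5.5
a_7 = 6
b_7 = 12.5
c_7 = 11
s_7 = 1.5
a_8 = 8.5
b_8 = 5.5
c_8 = 4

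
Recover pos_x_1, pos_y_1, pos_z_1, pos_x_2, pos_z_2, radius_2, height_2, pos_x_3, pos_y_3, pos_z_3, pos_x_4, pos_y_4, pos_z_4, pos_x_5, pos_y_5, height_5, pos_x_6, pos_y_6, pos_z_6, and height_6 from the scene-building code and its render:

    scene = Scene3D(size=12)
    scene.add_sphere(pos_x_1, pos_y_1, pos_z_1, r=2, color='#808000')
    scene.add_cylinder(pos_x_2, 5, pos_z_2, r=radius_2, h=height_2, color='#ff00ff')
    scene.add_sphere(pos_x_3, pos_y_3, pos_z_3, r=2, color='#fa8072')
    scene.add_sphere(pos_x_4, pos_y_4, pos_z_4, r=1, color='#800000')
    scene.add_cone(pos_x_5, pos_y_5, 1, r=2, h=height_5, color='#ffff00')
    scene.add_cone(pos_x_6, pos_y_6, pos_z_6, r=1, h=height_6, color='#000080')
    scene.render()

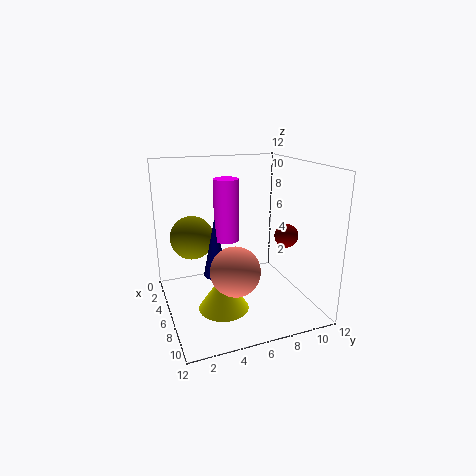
pos_x_1 = 2, pos_y_1 = 3, pos_z_1 = 5, pos_x_2 = 6, pos_z_2 = 6, radius_2 = 1, height_2 = 5, pos_x_3 = 8, pos_y_3 = 5, pos_z_3 = 4, pos_x_4 = 7, pos_y_4 = 10, pos_z_4 = 6, pos_x_5 = 8, pos_y_5 = 4, height_5 = 3, pos_x_6 = 6, pos_y_6 = 4, pos_z_6 = 3, height_6 = 5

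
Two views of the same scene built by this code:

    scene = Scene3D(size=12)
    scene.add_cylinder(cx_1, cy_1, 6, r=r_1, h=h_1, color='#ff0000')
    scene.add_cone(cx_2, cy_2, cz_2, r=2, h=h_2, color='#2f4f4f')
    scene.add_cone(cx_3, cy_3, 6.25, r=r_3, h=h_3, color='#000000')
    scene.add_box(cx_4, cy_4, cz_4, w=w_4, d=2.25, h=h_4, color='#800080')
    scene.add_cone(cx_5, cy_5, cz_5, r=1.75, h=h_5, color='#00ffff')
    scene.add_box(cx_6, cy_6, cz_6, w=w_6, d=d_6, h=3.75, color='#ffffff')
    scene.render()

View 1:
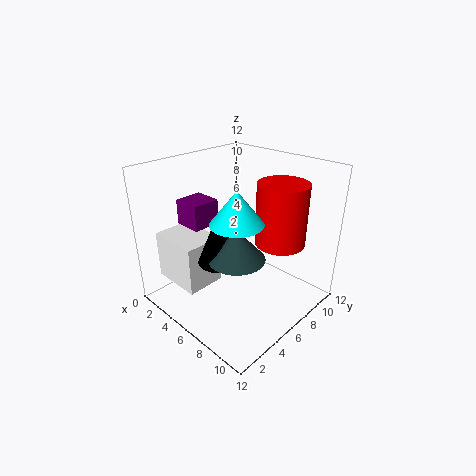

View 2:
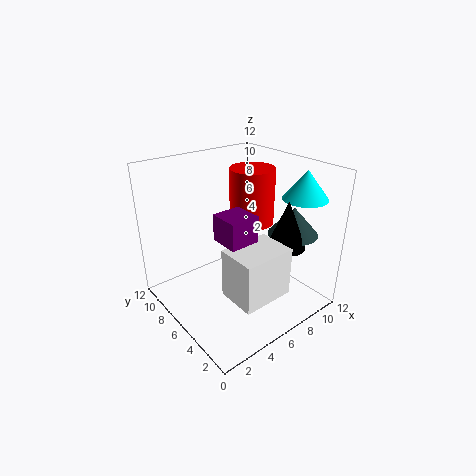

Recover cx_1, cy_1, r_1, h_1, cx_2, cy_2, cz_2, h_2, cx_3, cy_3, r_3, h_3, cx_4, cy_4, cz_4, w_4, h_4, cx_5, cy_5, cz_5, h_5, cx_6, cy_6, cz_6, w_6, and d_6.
cx_1 = 9; cy_1 = 7.75; r_1 = 2; h_1 = 5; cx_2 = 9; cy_2 = 2.75; cz_2 = 6.75; h_2 = 2.25; cx_3 = 7.75; cy_3 = 2.25; r_3 = 1.5; h_3 = 3.75; cx_4 = 2.75; cy_4 = 2.5; cz_4 = 7.5; w_4 = 2.25; h_4 = 2; cx_5 = 9.5; cy_5 = 2.25; cz_5 = 9.75; h_5 = 2.25; cx_6 = 2.5; cy_6 = 0.5; cz_6 = 3.5; w_6 = 4; d_6 = 3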